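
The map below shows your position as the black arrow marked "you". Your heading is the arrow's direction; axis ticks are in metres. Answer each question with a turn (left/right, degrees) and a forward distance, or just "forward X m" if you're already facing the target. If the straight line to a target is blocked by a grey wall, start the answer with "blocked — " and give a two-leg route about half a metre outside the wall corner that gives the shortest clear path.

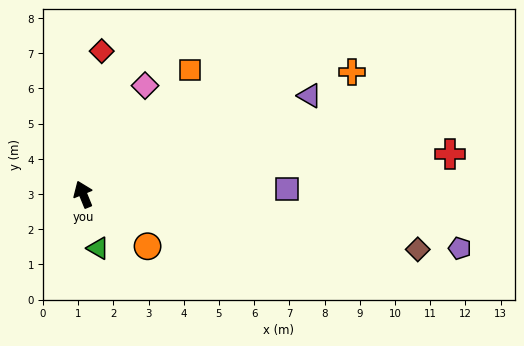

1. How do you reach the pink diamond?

turn right 52°, forward 3.6 m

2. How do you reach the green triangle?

turn left 173°, forward 1.6 m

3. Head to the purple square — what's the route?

turn right 111°, forward 5.8 m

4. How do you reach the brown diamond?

turn right 122°, forward 9.6 m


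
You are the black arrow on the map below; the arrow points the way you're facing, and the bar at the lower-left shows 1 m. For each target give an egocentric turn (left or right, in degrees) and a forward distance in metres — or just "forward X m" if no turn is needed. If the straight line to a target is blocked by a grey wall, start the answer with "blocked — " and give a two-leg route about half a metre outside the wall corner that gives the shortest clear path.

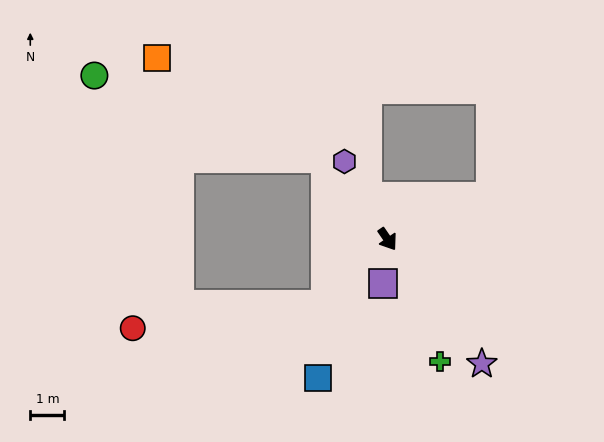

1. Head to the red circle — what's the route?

blocked — turn right 78°, forward 2.6 m, then turn right 39°, forward 5.7 m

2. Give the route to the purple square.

turn right 40°, forward 1.3 m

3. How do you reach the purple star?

turn left 3°, forward 4.6 m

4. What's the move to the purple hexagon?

turn left 175°, forward 2.6 m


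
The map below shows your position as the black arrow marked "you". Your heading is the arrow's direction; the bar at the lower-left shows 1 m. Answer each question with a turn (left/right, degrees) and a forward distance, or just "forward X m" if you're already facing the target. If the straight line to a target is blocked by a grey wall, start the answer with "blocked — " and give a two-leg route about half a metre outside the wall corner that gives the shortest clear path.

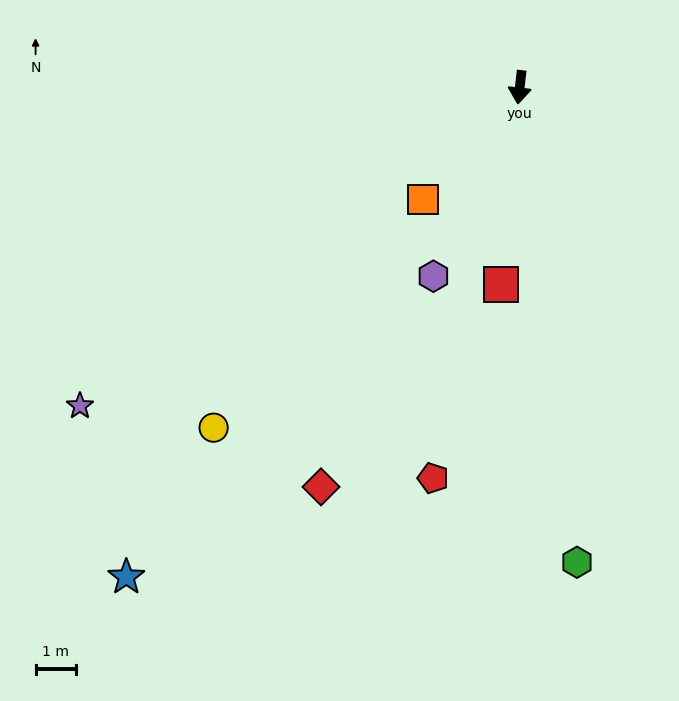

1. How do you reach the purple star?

turn right 48°, forward 13.4 m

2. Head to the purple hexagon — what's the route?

turn right 18°, forward 5.1 m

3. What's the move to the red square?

forward 4.9 m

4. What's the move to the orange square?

turn right 34°, forward 3.6 m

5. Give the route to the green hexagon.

turn left 13°, forward 11.8 m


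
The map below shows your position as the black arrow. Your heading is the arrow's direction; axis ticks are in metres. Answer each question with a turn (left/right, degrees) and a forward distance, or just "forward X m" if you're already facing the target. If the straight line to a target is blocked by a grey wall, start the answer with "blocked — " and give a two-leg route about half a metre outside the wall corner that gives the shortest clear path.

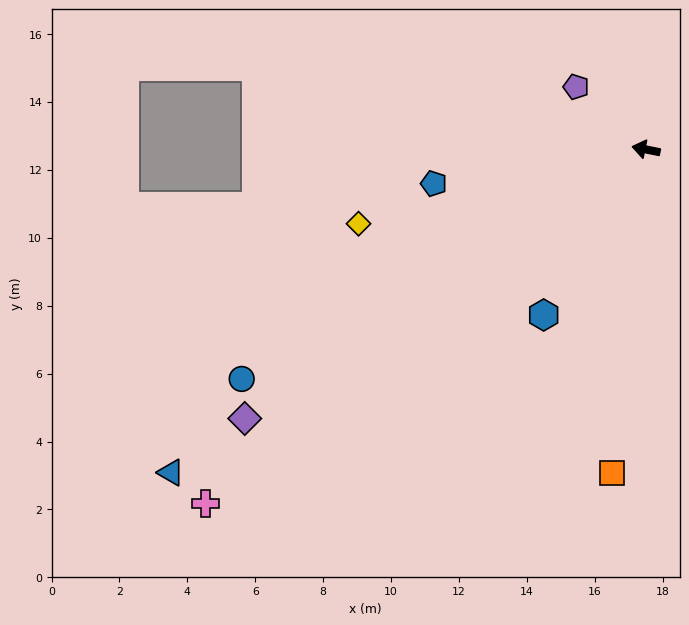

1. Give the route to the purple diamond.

turn left 45°, forward 14.2 m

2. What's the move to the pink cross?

turn left 50°, forward 16.6 m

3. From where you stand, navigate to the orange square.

turn left 95°, forward 9.6 m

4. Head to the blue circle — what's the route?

turn left 41°, forward 13.7 m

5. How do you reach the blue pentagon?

turn left 21°, forward 6.3 m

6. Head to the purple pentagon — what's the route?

turn right 30°, forward 2.8 m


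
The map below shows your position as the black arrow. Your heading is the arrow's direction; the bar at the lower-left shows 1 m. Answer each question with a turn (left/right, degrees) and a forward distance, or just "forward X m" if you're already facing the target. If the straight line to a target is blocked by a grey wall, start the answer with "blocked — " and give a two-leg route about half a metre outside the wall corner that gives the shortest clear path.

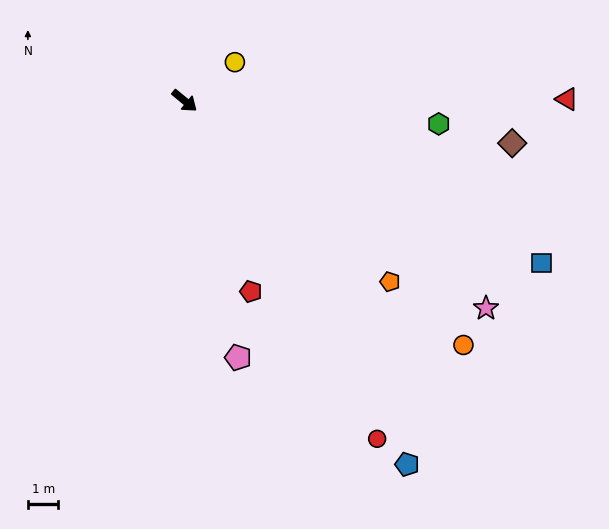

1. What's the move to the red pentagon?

turn right 31°, forward 6.6 m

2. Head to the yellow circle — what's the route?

turn left 77°, forward 2.1 m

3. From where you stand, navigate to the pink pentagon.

turn right 39°, forward 8.6 m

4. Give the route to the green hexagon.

turn left 34°, forward 8.4 m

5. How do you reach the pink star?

turn left 5°, forward 12.0 m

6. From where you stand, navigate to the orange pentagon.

forward 9.0 m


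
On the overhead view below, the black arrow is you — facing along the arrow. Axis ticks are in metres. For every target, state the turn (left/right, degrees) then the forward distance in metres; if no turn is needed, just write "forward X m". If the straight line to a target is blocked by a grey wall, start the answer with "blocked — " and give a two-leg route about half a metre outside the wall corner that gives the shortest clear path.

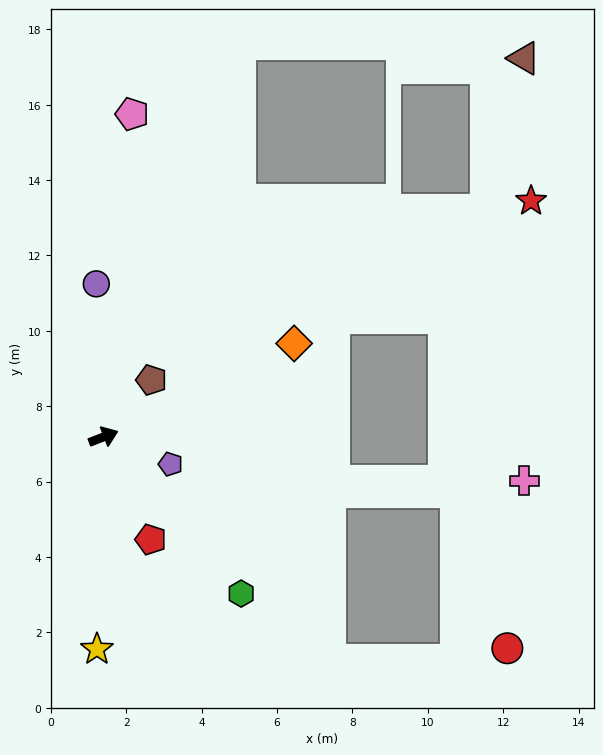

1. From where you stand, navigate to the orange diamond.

turn left 5°, forward 5.6 m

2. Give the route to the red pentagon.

turn right 87°, forward 3.0 m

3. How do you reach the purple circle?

turn left 71°, forward 4.1 m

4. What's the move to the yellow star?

turn right 113°, forward 5.6 m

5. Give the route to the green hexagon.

turn right 70°, forward 5.5 m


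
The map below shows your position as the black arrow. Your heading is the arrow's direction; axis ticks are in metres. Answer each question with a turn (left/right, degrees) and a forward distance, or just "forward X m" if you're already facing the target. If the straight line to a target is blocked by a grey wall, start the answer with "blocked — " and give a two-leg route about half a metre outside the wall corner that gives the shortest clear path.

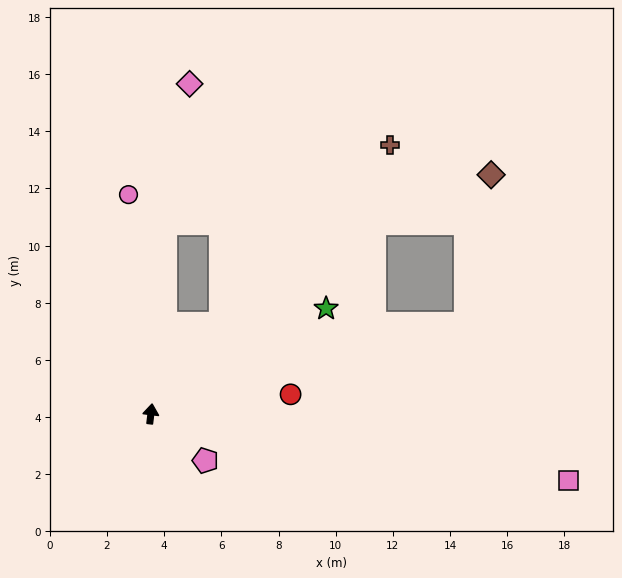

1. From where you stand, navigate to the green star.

turn right 52°, forward 7.1 m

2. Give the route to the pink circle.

turn left 13°, forward 7.7 m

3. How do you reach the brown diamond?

blocked — turn right 43°, forward 10.3 m, then turn right 18°, forward 4.4 m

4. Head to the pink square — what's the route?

turn right 92°, forward 14.8 m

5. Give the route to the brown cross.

turn right 35°, forward 12.6 m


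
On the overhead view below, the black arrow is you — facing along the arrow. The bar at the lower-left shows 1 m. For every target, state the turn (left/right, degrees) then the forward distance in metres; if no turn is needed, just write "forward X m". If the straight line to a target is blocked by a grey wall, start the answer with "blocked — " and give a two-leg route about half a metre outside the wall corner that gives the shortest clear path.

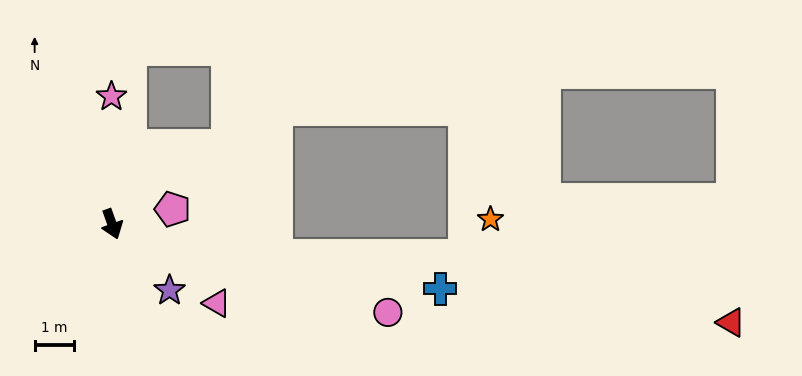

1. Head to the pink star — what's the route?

turn left 161°, forward 3.2 m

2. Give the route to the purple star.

turn left 21°, forward 2.2 m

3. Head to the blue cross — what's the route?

turn left 59°, forward 8.4 m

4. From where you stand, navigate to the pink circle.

turn left 53°, forward 7.3 m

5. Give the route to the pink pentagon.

turn left 84°, forward 1.6 m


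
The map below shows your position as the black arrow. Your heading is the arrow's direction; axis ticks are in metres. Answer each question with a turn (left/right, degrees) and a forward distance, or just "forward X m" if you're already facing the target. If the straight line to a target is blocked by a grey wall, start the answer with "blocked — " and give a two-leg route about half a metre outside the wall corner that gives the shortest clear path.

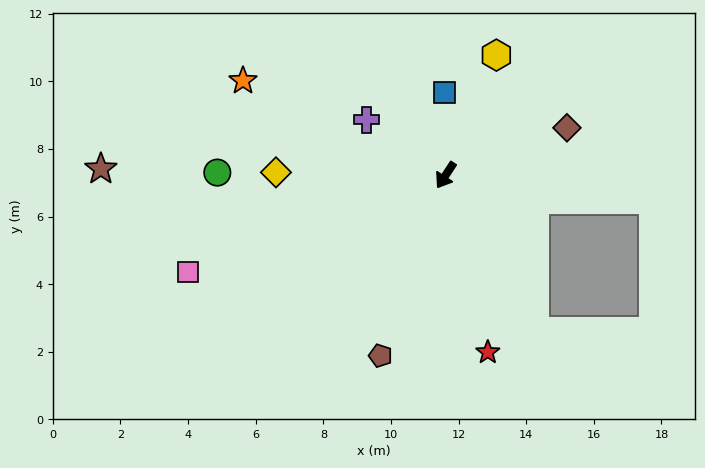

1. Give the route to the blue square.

turn right 146°, forward 2.5 m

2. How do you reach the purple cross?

turn right 92°, forward 2.9 m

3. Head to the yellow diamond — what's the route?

turn right 58°, forward 5.0 m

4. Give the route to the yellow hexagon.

turn right 170°, forward 3.9 m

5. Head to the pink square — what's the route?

turn right 36°, forward 8.1 m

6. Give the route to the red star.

turn left 46°, forward 5.4 m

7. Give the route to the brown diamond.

turn left 144°, forward 3.9 m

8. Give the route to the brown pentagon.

turn left 13°, forward 5.7 m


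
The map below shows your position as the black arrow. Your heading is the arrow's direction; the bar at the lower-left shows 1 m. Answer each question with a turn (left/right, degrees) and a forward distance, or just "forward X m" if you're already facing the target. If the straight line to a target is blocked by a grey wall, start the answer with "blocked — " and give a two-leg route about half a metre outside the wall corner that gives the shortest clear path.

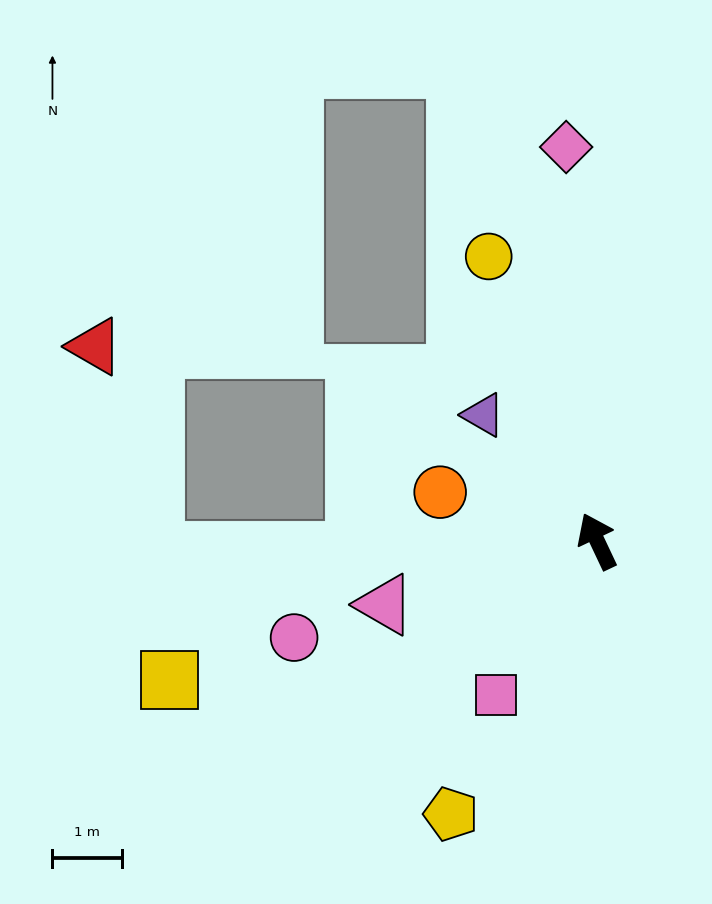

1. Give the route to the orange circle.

turn left 47°, forward 2.4 m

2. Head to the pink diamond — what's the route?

turn right 21°, forward 5.7 m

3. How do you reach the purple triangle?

turn left 17°, forward 2.4 m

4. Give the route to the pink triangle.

turn left 81°, forward 3.2 m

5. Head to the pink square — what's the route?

turn left 121°, forward 2.7 m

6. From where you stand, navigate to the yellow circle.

turn right 4°, forward 4.4 m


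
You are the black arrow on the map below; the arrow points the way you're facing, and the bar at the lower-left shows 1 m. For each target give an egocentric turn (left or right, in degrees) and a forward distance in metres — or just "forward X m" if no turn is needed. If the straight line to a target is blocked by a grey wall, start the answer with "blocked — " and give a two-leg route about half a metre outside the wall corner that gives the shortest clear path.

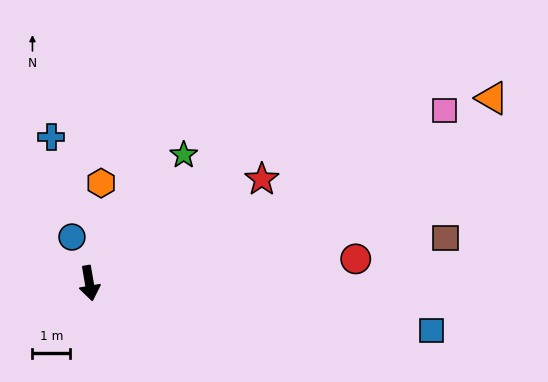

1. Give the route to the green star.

turn left 134°, forward 4.2 m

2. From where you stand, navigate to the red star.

turn left 111°, forward 5.3 m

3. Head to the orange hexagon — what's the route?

turn left 164°, forward 2.7 m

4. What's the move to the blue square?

turn left 72°, forward 9.1 m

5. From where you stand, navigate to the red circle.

turn left 86°, forward 7.0 m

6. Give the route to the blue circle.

turn right 169°, forward 1.3 m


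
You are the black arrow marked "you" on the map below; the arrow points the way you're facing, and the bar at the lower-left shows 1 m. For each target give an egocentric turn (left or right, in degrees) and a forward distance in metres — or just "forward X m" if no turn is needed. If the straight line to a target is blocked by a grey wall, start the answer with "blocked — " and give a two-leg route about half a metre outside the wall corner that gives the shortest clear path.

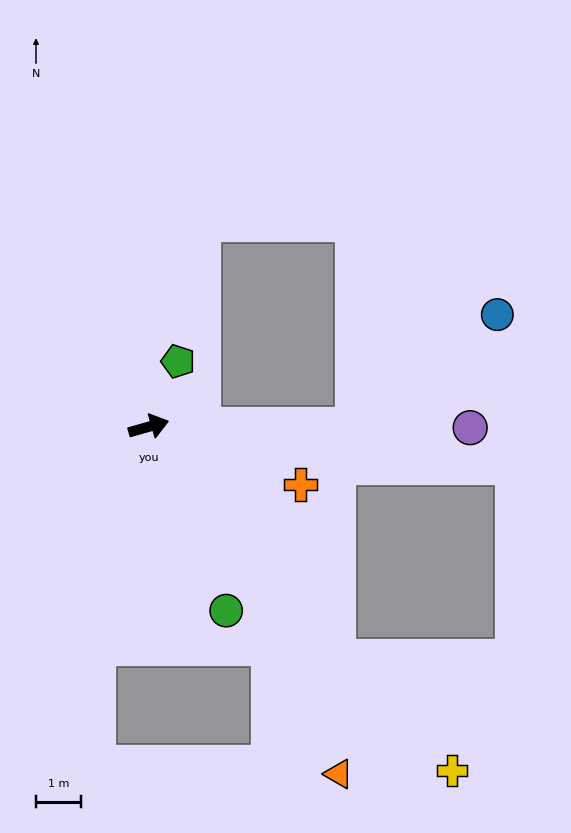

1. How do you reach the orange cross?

turn right 37°, forward 3.6 m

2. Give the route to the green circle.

turn right 83°, forward 4.4 m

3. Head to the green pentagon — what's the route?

turn left 50°, forward 1.6 m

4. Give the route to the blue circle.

blocked — turn right 16°, forward 4.6 m, then turn left 38°, forward 4.0 m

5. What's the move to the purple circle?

turn right 16°, forward 7.1 m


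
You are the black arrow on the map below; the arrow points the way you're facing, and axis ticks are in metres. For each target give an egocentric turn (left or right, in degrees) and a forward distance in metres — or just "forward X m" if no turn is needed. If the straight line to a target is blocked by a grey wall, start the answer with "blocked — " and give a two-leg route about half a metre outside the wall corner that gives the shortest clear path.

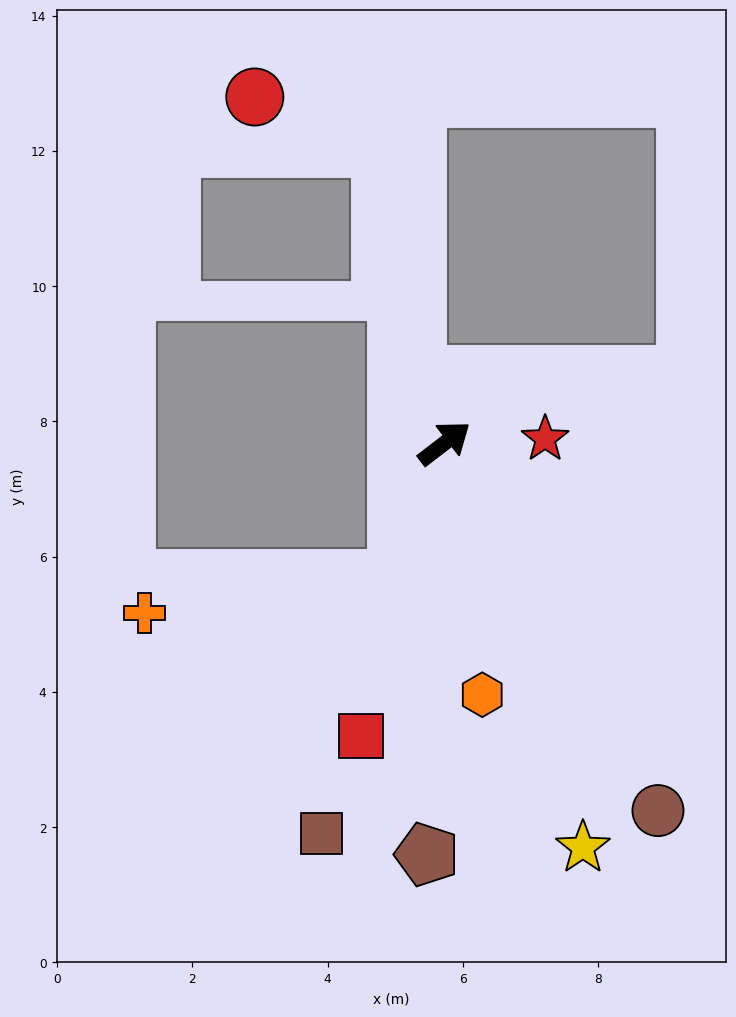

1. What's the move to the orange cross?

blocked — turn right 147°, forward 2.1 m, then turn right 63°, forward 3.8 m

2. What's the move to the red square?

turn right 144°, forward 4.5 m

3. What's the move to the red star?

turn right 35°, forward 1.5 m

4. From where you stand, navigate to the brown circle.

turn right 97°, forward 6.3 m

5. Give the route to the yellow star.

turn right 109°, forward 6.3 m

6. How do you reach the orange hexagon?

turn right 119°, forward 3.8 m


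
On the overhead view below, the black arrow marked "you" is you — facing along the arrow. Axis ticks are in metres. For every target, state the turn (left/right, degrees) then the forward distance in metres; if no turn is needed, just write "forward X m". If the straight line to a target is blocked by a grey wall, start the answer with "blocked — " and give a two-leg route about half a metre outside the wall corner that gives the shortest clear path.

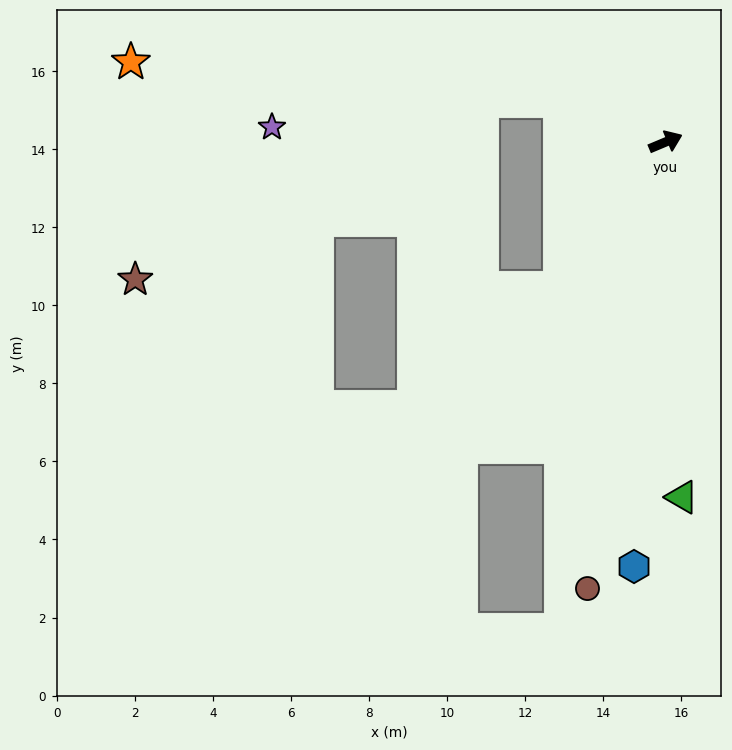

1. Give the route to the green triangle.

turn right 110°, forward 9.1 m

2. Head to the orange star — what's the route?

blocked — turn left 136°, forward 2.9 m, then turn left 16°, forward 11.0 m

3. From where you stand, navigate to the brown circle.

turn right 123°, forward 11.6 m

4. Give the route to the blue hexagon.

turn right 117°, forward 10.9 m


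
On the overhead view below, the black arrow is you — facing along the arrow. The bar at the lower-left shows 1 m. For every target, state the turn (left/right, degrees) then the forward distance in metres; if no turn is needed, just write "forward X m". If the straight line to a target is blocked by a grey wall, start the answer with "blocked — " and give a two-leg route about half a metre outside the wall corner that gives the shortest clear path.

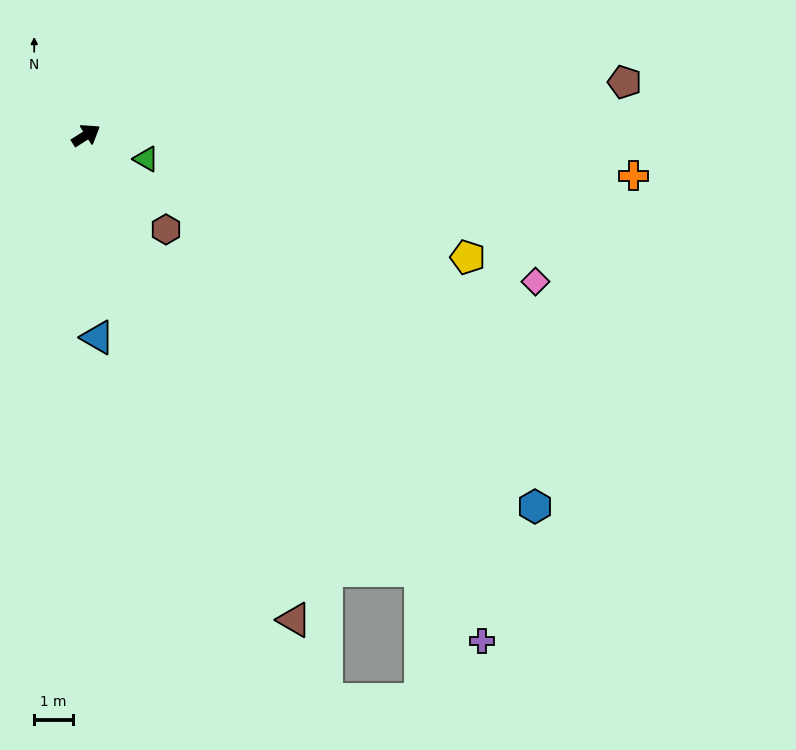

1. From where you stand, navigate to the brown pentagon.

turn right 27°, forward 13.9 m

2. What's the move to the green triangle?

turn right 54°, forward 1.7 m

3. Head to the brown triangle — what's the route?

turn right 99°, forward 13.6 m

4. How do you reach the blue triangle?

turn right 119°, forward 5.2 m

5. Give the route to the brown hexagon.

turn right 82°, forward 3.2 m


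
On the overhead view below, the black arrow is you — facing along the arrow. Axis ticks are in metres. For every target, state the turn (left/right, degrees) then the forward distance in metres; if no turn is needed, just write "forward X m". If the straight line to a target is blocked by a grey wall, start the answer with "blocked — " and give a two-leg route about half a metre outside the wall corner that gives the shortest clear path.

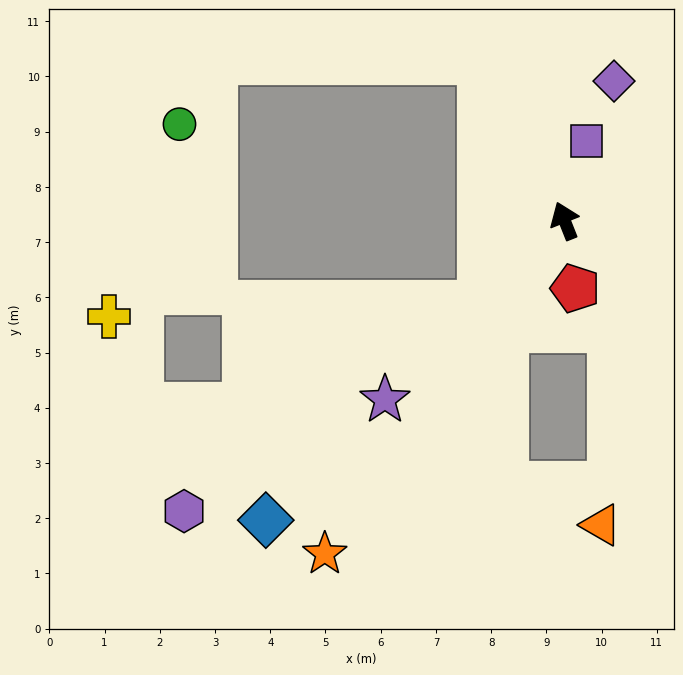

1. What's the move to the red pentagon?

turn left 167°, forward 1.2 m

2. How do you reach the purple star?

turn left 113°, forward 4.6 m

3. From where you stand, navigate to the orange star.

turn left 123°, forward 7.4 m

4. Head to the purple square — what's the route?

turn right 37°, forward 1.5 m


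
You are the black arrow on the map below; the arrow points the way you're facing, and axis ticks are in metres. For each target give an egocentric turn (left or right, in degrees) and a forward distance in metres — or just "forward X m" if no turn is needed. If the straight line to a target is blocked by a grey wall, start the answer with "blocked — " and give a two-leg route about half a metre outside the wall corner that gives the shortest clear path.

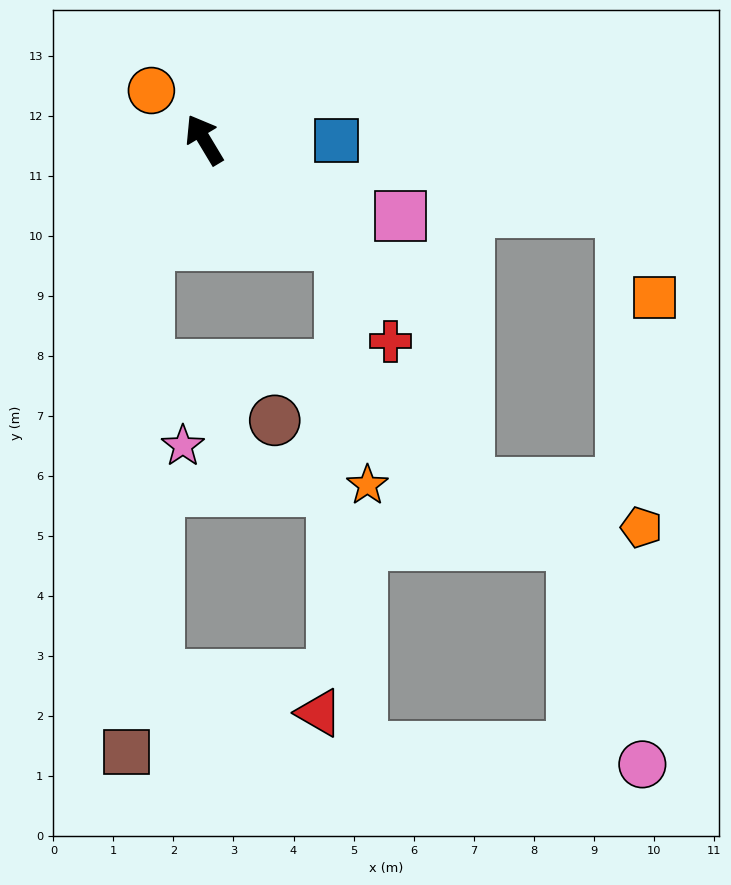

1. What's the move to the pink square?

turn right 142°, forward 3.5 m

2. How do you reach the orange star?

blocked — turn right 159°, forward 2.9 m, then turn right 45°, forward 4.0 m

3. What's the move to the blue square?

turn right 121°, forward 2.2 m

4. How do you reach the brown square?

blocked — turn left 121°, forward 2.0 m, then turn left 26°, forward 8.5 m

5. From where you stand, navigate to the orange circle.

turn left 16°, forward 1.2 m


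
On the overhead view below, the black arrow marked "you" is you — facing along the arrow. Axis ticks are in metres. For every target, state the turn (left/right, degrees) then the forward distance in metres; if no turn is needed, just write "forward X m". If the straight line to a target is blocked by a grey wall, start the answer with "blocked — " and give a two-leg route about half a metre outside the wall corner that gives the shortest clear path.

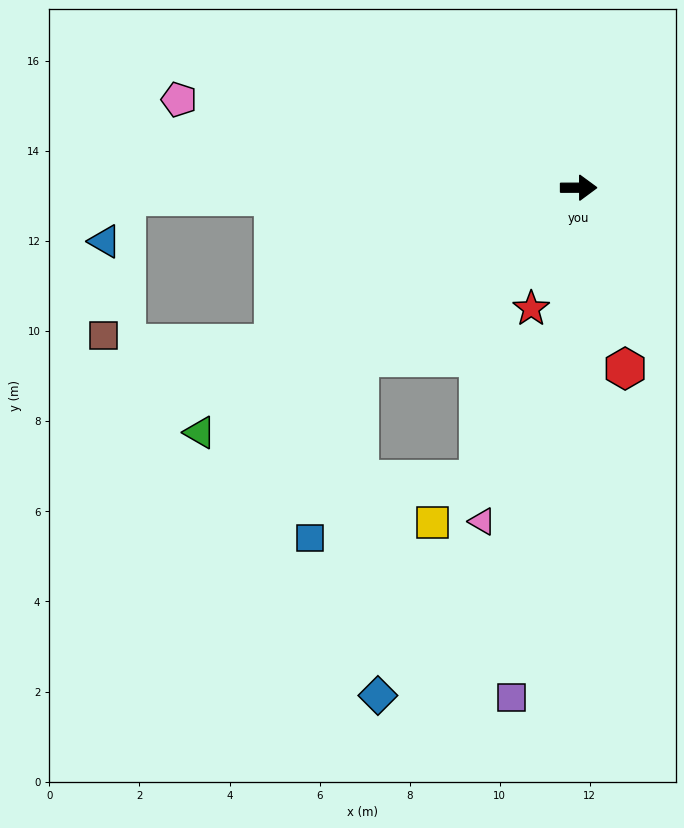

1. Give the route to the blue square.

blocked — turn right 142°, forward 6.2 m, then turn left 36°, forward 4.1 m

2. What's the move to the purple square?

turn right 98°, forward 11.4 m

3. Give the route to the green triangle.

turn right 147°, forward 10.0 m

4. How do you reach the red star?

turn right 112°, forward 2.9 m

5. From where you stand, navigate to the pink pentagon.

turn left 167°, forward 9.1 m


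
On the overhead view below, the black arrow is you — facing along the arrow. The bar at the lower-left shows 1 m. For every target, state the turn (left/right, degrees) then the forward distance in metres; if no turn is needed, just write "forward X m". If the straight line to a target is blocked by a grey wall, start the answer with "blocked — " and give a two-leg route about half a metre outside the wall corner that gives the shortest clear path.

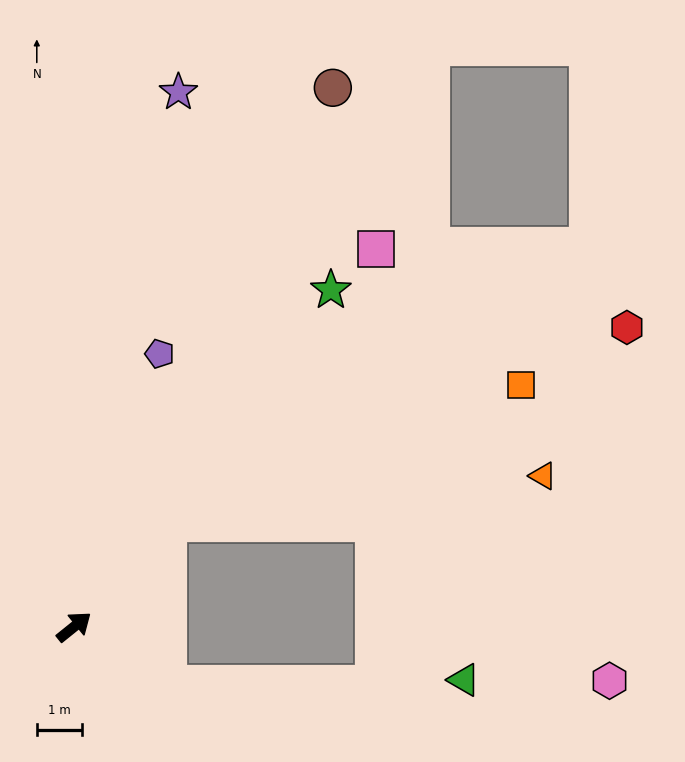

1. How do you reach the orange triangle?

blocked — turn left 9°, forward 3.1 m, then turn right 41°, forward 8.3 m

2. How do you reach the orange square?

blocked — turn left 9°, forward 3.1 m, then turn right 27°, forward 8.3 m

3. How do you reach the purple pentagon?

turn left 34°, forward 6.3 m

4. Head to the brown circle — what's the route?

turn left 26°, forward 13.1 m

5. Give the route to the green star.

turn left 14°, forward 9.3 m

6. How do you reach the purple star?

turn left 40°, forward 11.9 m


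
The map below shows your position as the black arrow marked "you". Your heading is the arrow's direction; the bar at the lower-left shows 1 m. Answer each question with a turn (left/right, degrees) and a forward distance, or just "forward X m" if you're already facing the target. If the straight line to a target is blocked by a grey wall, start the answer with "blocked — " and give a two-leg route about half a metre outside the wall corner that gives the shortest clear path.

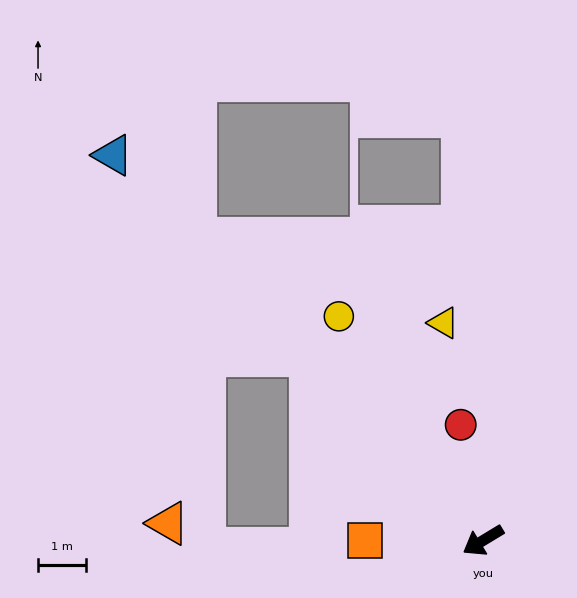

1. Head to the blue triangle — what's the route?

turn right 77°, forward 11.1 m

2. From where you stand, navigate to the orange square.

turn right 31°, forward 2.4 m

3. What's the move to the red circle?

turn right 110°, forward 2.4 m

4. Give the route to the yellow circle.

turn right 88°, forward 5.5 m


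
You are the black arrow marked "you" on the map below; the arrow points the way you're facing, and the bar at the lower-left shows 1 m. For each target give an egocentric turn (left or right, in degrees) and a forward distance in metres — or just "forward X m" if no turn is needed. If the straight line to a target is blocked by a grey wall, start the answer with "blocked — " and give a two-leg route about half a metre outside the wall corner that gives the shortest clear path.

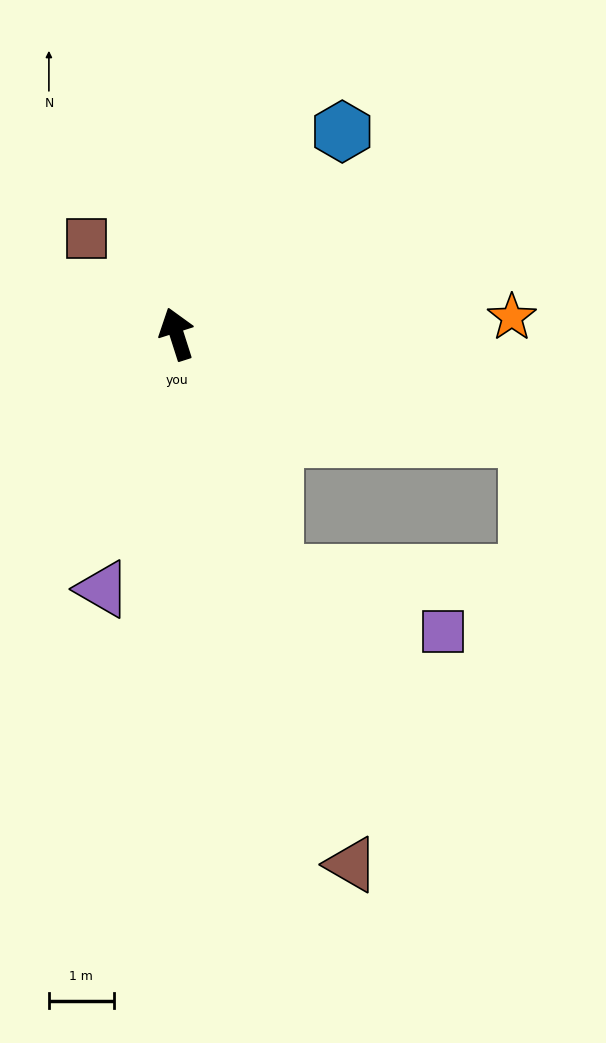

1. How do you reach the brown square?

turn left 26°, forward 2.0 m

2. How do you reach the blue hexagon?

turn right 57°, forward 4.0 m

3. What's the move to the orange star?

turn right 105°, forward 5.2 m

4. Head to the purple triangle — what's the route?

turn left 146°, forward 4.1 m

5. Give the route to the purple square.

blocked — turn right 175°, forward 4.0 m, then turn left 48°, forward 2.7 m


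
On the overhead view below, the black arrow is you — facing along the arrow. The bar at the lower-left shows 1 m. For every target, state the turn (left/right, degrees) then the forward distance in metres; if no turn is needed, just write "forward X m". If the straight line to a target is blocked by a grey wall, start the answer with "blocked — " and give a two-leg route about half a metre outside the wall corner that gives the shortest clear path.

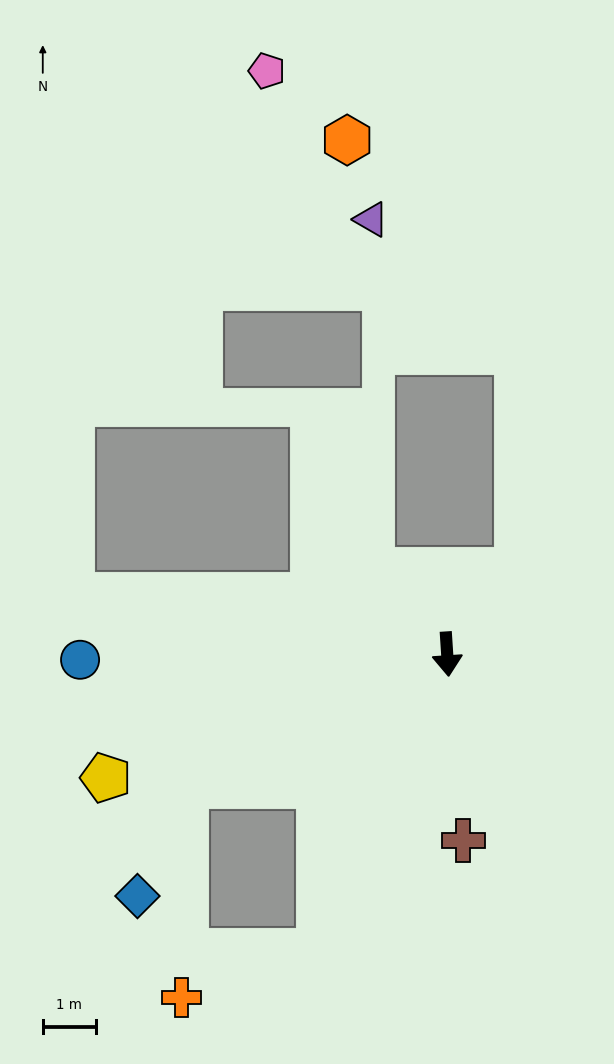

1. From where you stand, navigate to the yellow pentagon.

turn right 74°, forward 6.8 m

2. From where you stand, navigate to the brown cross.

forward 3.5 m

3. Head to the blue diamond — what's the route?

blocked — turn right 67°, forward 5.5 m, then turn left 39°, forward 2.3 m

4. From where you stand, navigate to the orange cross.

blocked — turn right 27°, forward 6.1 m, then turn right 48°, forward 2.7 m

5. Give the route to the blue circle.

turn right 93°, forward 6.9 m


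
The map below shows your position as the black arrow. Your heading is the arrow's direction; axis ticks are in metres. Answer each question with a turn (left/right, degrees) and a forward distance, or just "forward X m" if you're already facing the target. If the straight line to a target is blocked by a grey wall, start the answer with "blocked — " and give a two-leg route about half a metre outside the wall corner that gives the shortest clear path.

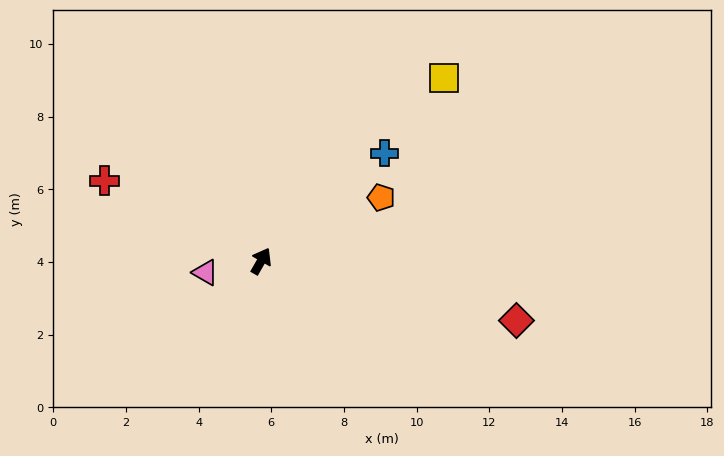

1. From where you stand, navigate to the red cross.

turn left 93°, forward 4.8 m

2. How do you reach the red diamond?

turn right 73°, forward 7.2 m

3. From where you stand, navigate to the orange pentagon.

turn right 32°, forward 3.7 m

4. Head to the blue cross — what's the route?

turn right 19°, forward 4.5 m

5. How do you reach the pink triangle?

turn left 131°, forward 1.6 m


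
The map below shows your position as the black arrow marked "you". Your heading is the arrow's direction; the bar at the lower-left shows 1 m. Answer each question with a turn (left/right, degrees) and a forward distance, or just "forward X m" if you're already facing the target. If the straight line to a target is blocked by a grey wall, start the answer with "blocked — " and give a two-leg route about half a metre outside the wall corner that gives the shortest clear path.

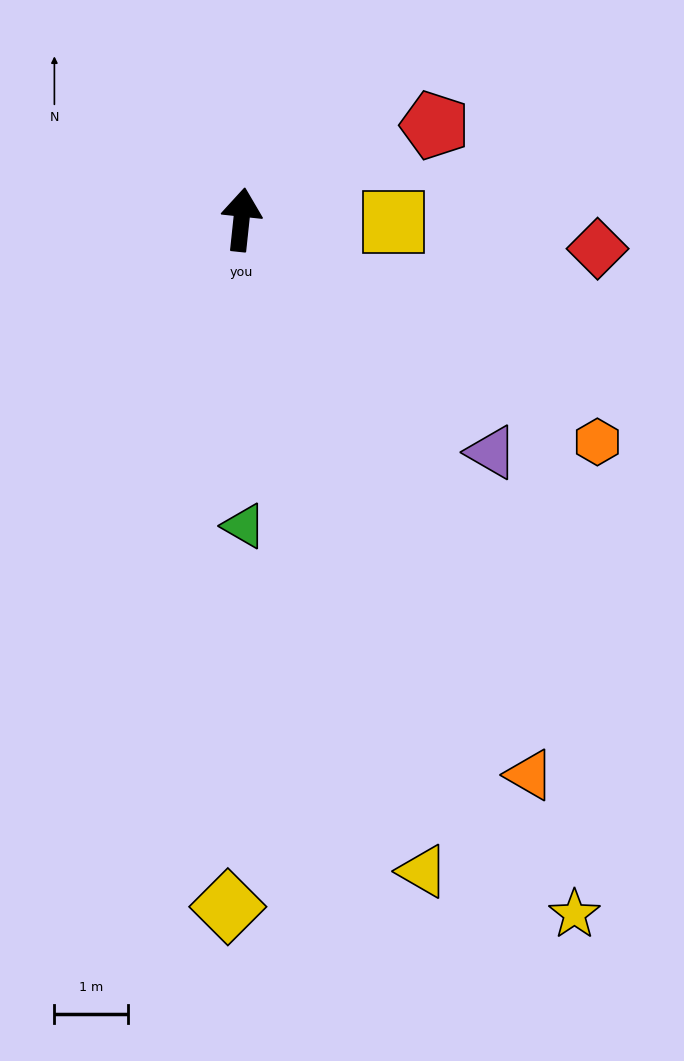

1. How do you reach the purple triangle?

turn right 127°, forward 4.6 m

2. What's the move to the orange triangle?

turn right 147°, forward 8.5 m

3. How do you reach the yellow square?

turn right 85°, forward 2.1 m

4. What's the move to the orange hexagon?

turn right 116°, forward 5.7 m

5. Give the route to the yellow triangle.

turn right 158°, forward 9.2 m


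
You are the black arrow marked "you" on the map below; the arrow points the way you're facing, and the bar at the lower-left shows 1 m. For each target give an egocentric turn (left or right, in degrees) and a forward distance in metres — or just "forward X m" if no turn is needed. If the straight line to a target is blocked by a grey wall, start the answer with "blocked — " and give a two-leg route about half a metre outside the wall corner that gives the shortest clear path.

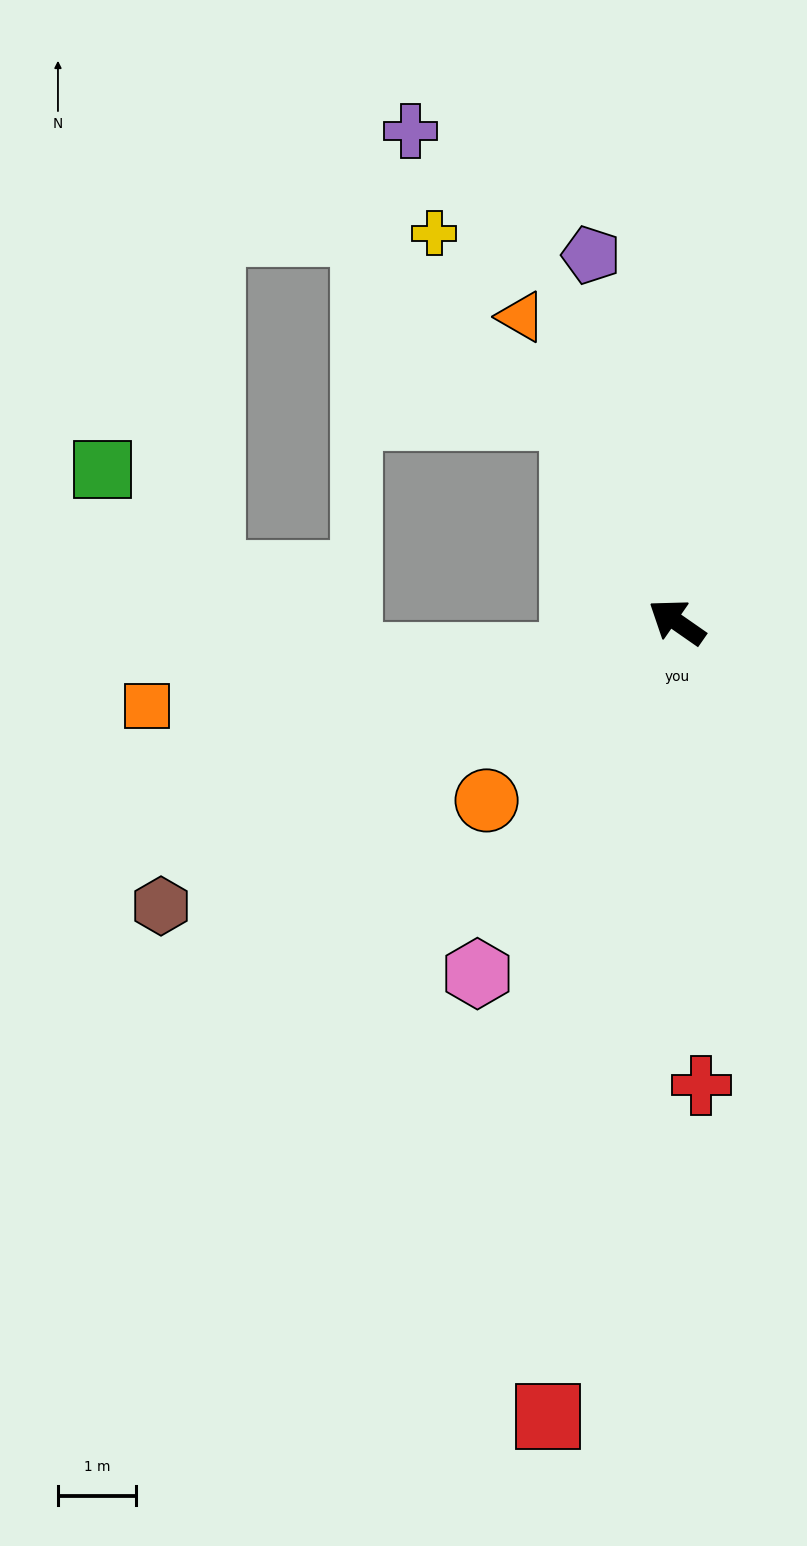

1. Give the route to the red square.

turn left 116°, forward 10.3 m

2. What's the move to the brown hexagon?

turn left 64°, forward 7.5 m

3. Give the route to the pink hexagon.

turn left 95°, forward 5.2 m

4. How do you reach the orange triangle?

turn right 28°, forward 4.4 m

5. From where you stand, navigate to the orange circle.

turn left 78°, forward 3.3 m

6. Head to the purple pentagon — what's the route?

turn right 42°, forward 4.8 m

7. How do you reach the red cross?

turn left 128°, forward 5.9 m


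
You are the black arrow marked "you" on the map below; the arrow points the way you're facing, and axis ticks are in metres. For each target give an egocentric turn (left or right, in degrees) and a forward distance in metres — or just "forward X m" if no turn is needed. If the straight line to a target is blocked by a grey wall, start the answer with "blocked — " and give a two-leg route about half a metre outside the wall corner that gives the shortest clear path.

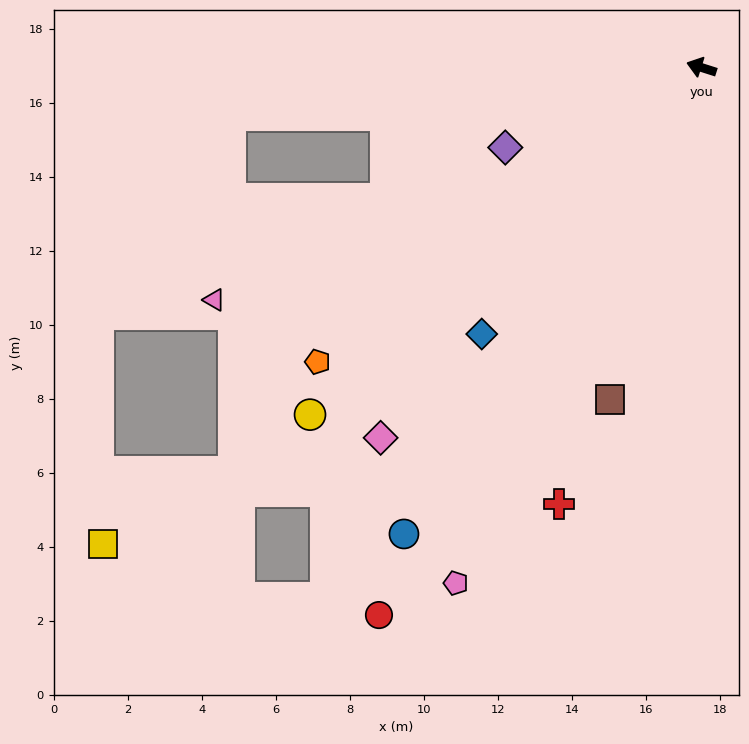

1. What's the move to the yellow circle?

turn left 59°, forward 14.1 m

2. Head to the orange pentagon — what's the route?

turn left 55°, forward 13.1 m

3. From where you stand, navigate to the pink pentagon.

turn left 82°, forward 15.4 m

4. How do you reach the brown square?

turn left 92°, forward 9.3 m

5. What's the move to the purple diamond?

turn left 40°, forward 5.7 m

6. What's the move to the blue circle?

turn left 75°, forward 14.9 m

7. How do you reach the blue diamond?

turn left 68°, forward 9.3 m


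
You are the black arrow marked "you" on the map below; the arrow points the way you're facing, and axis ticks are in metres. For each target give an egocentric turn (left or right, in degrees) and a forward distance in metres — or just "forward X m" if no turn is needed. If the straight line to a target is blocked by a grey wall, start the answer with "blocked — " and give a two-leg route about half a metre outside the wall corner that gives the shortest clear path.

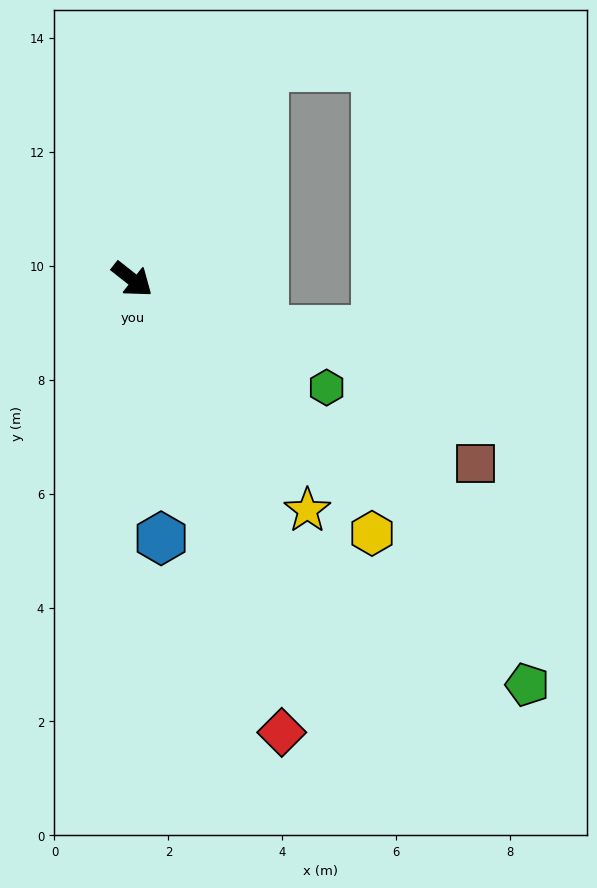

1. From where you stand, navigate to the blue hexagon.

turn right 45°, forward 4.6 m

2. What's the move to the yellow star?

turn right 15°, forward 5.1 m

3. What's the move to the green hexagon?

turn left 9°, forward 3.9 m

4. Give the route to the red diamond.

turn right 34°, forward 8.4 m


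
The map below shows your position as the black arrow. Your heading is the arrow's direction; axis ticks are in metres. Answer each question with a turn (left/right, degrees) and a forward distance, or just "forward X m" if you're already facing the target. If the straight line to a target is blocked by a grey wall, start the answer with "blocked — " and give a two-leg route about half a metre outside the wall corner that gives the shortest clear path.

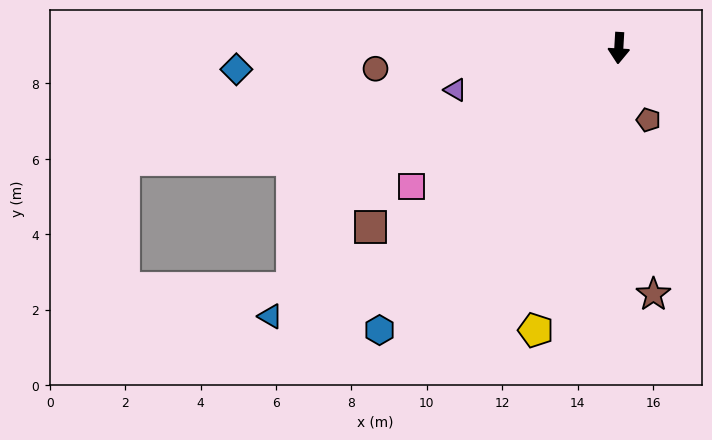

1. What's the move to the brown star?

turn left 11°, forward 6.6 m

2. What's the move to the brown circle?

turn right 82°, forward 6.5 m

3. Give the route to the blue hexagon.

turn right 37°, forward 9.8 m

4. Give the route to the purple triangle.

turn right 72°, forward 4.5 m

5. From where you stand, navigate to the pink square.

turn right 53°, forward 6.6 m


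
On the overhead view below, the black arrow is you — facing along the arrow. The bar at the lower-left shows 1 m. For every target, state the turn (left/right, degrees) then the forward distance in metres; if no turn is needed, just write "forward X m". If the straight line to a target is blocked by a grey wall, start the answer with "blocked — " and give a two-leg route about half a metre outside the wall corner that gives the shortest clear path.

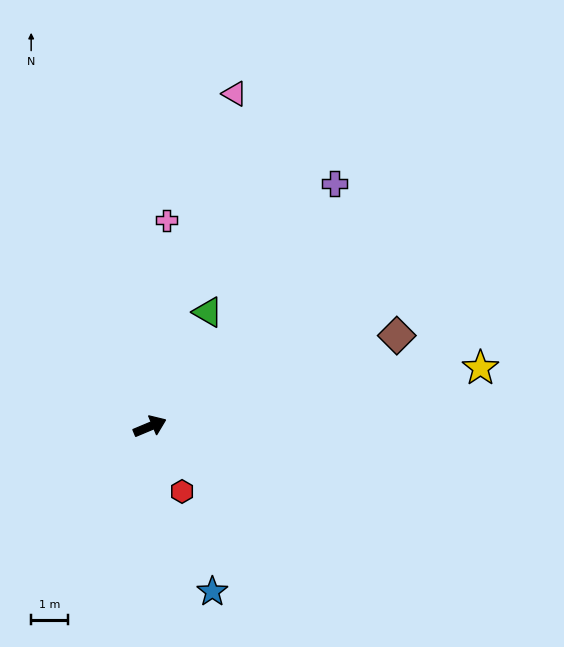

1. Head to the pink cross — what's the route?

turn left 63°, forward 5.6 m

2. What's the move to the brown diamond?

turn right 3°, forward 7.1 m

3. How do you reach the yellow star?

turn right 13°, forward 9.1 m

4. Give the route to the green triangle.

turn left 40°, forward 3.5 m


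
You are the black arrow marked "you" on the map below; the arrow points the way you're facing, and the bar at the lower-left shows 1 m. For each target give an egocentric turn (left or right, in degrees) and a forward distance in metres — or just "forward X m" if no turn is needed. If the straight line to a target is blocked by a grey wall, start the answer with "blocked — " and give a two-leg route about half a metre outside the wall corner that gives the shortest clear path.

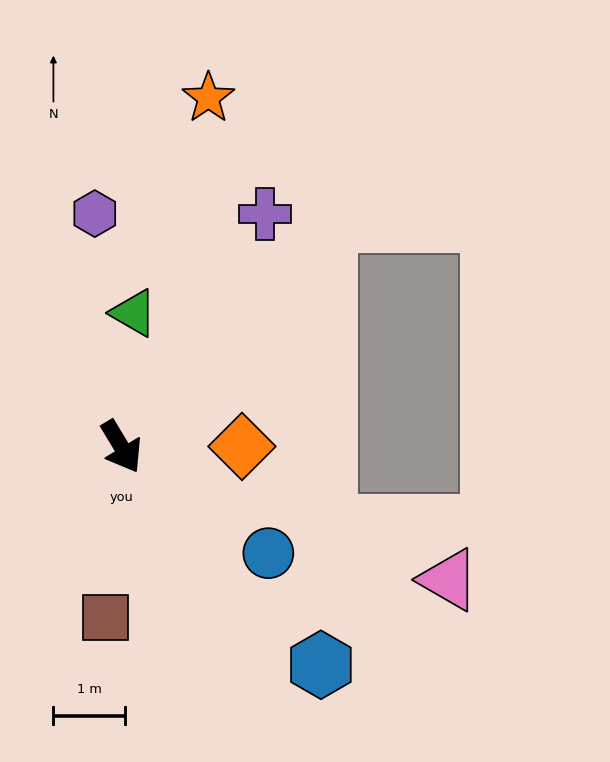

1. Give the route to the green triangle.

turn left 144°, forward 1.9 m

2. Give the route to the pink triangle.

turn left 37°, forward 4.9 m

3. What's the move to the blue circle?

turn left 23°, forward 2.5 m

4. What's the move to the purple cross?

turn left 117°, forward 3.8 m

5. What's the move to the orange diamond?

turn left 59°, forward 1.7 m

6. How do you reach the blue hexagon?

turn left 11°, forward 4.1 m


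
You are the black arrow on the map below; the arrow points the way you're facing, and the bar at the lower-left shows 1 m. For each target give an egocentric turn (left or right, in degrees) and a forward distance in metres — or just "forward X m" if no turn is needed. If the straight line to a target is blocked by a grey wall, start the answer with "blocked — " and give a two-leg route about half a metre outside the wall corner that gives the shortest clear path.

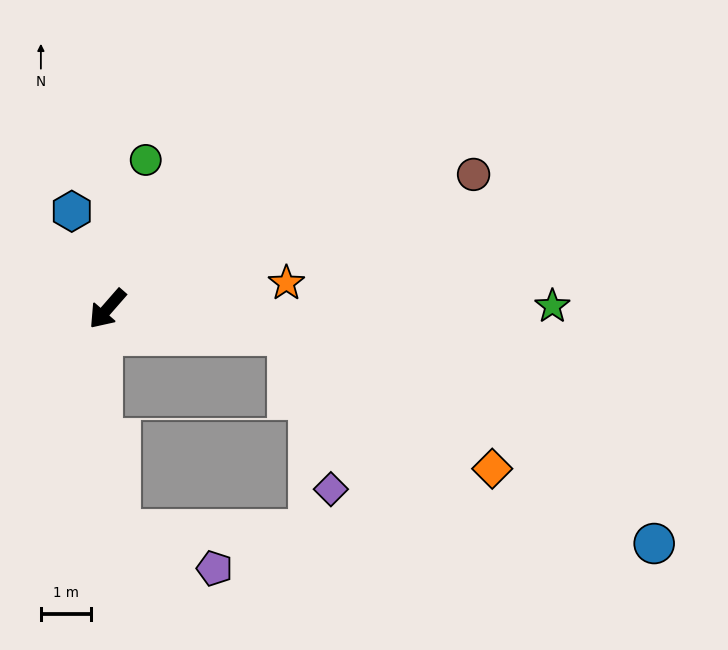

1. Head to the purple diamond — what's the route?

blocked — turn left 123°, forward 3.7 m, then turn right 67°, forward 3.2 m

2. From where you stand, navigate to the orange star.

turn left 139°, forward 3.6 m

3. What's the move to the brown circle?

turn left 151°, forward 7.8 m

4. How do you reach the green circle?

turn right 153°, forward 3.1 m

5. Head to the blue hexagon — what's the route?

turn right 119°, forward 2.1 m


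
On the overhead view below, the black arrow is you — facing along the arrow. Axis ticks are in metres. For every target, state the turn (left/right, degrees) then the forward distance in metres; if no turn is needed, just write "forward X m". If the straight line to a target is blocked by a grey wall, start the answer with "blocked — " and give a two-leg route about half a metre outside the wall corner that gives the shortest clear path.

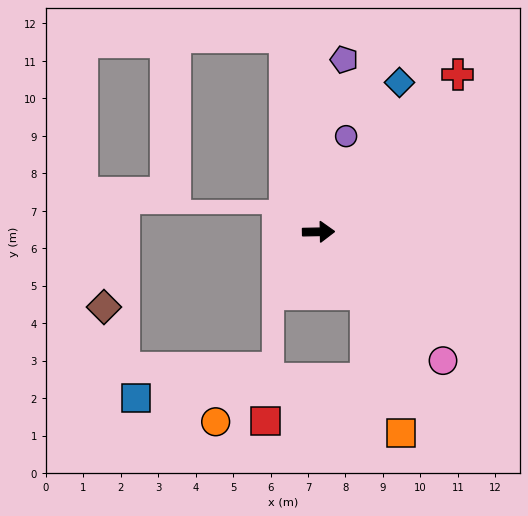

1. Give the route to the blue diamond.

turn left 60°, forward 4.5 m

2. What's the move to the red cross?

turn left 47°, forward 5.6 m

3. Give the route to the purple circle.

turn left 73°, forward 2.7 m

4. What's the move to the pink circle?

turn right 47°, forward 4.8 m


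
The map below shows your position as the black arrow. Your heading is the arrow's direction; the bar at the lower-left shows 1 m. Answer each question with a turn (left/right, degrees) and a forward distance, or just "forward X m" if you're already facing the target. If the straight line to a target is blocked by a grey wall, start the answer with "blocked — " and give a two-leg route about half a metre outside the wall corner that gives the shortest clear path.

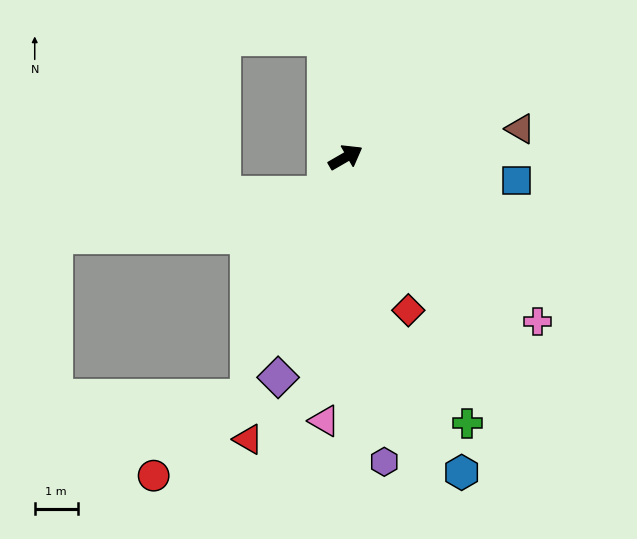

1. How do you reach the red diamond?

turn right 98°, forward 3.9 m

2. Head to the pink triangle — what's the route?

turn right 125°, forward 6.2 m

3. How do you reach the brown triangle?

turn right 21°, forward 4.1 m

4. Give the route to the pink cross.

turn right 71°, forward 5.9 m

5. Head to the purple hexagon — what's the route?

turn right 113°, forward 7.2 m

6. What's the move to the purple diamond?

turn right 137°, forward 5.4 m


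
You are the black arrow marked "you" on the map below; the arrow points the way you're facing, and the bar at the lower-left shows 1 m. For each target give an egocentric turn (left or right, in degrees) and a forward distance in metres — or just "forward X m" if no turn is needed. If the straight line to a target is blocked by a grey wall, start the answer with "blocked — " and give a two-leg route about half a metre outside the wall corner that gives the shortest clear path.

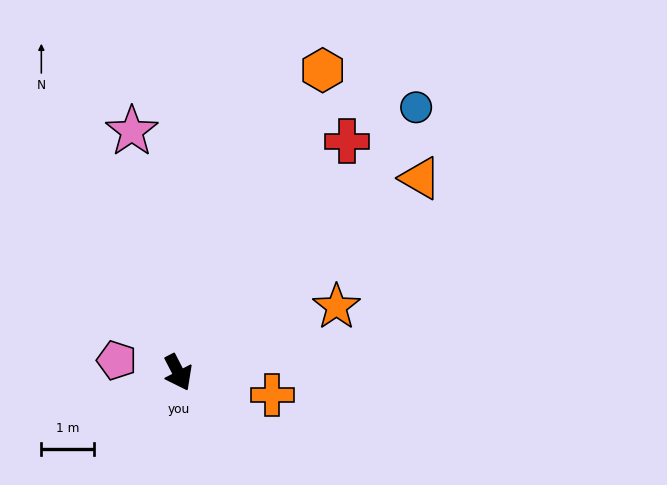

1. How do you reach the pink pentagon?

turn right 128°, forward 1.2 m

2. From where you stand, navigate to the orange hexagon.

turn left 127°, forward 6.3 m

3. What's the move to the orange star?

turn left 85°, forward 3.2 m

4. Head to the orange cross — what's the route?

turn left 49°, forward 1.8 m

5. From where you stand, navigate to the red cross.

turn left 117°, forward 5.4 m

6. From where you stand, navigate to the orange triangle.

turn left 102°, forward 5.9 m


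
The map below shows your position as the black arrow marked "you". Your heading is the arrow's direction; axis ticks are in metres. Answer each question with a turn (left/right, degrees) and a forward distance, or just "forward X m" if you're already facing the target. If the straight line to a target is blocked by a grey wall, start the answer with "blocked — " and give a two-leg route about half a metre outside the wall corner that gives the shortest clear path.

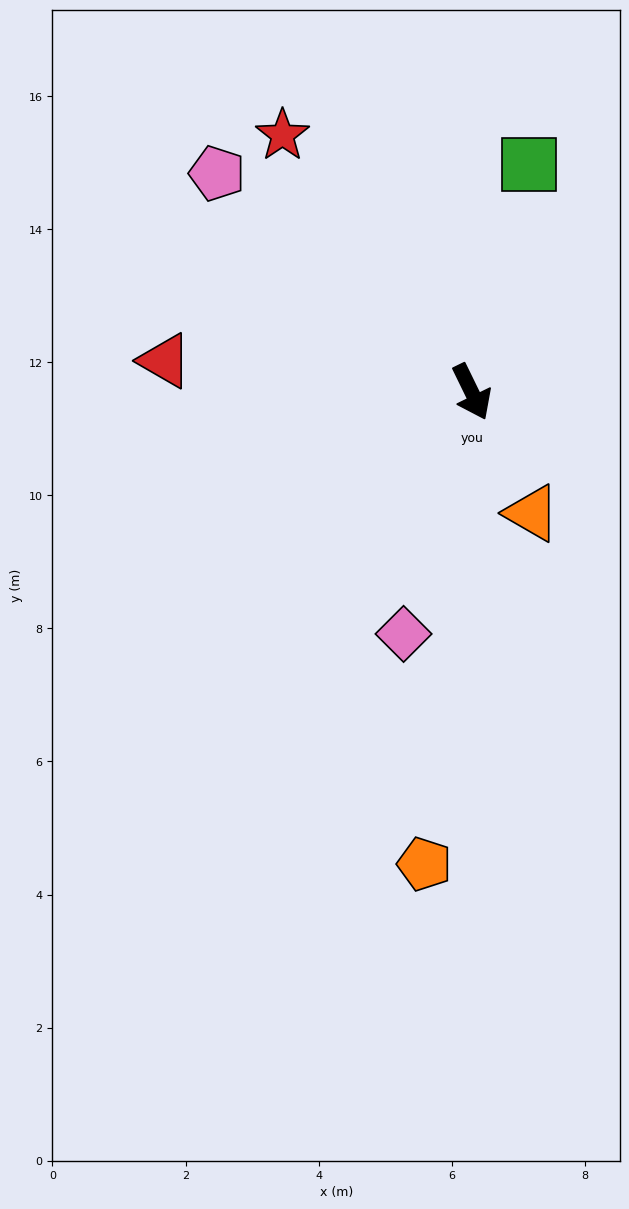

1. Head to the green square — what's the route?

turn left 140°, forward 3.5 m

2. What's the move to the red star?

turn right 170°, forward 4.8 m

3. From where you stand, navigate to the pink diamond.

turn right 42°, forward 3.8 m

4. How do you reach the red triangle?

turn right 122°, forward 4.6 m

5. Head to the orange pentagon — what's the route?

turn right 32°, forward 7.1 m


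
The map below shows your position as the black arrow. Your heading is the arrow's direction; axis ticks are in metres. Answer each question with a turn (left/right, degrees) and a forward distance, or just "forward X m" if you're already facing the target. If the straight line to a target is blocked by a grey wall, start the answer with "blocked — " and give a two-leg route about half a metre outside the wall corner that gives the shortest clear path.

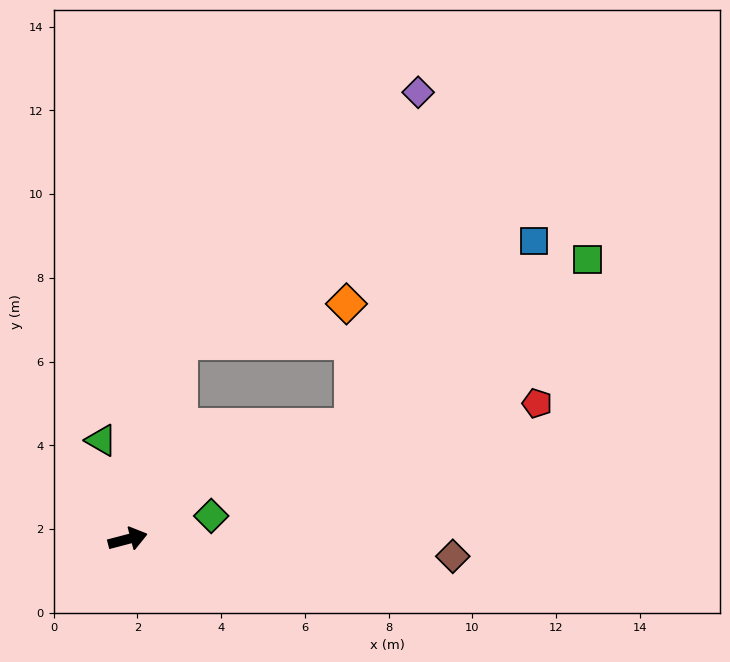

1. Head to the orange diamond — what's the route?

blocked — turn left 60°, forward 4.9 m, then turn right 62°, forward 4.1 m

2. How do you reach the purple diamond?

blocked — turn left 60°, forward 4.9 m, then turn right 28°, forward 8.2 m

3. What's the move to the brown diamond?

turn right 18°, forward 7.8 m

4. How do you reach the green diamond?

forward 2.1 m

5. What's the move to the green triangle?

turn left 90°, forward 2.4 m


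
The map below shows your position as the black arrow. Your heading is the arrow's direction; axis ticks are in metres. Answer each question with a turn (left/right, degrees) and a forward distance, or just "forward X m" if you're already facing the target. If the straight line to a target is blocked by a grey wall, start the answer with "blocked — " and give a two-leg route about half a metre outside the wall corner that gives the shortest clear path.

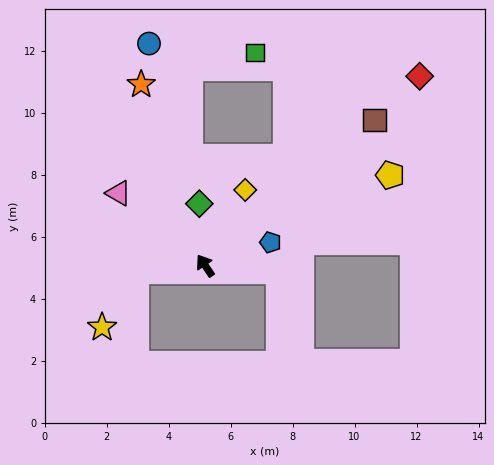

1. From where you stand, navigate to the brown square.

turn right 83°, forward 7.2 m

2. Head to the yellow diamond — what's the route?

turn right 62°, forward 2.8 m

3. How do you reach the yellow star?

blocked — turn left 60°, forward 2.2 m, then turn left 55°, forward 2.1 m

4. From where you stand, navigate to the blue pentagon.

turn right 104°, forward 2.2 m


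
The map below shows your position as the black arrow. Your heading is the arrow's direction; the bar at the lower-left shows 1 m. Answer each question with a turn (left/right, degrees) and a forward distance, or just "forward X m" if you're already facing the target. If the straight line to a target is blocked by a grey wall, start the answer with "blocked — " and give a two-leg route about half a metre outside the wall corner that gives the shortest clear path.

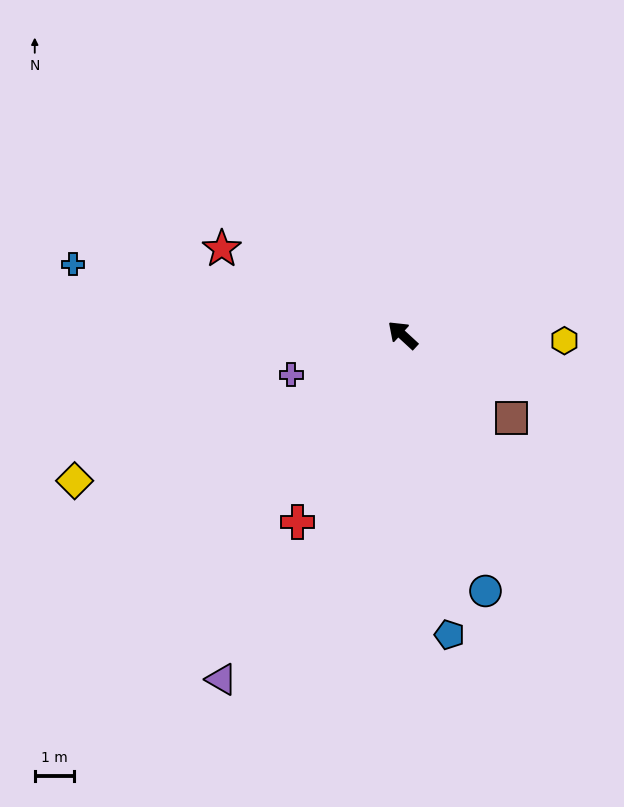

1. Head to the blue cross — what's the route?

turn left 31°, forward 8.5 m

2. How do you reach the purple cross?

turn left 62°, forward 3.0 m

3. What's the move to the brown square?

turn right 175°, forward 3.5 m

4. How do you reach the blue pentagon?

turn left 142°, forward 7.7 m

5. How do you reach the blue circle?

turn left 151°, forward 6.8 m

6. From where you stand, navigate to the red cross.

turn left 103°, forward 5.4 m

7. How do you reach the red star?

turn left 17°, forward 5.1 m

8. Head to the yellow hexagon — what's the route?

turn right 139°, forward 4.1 m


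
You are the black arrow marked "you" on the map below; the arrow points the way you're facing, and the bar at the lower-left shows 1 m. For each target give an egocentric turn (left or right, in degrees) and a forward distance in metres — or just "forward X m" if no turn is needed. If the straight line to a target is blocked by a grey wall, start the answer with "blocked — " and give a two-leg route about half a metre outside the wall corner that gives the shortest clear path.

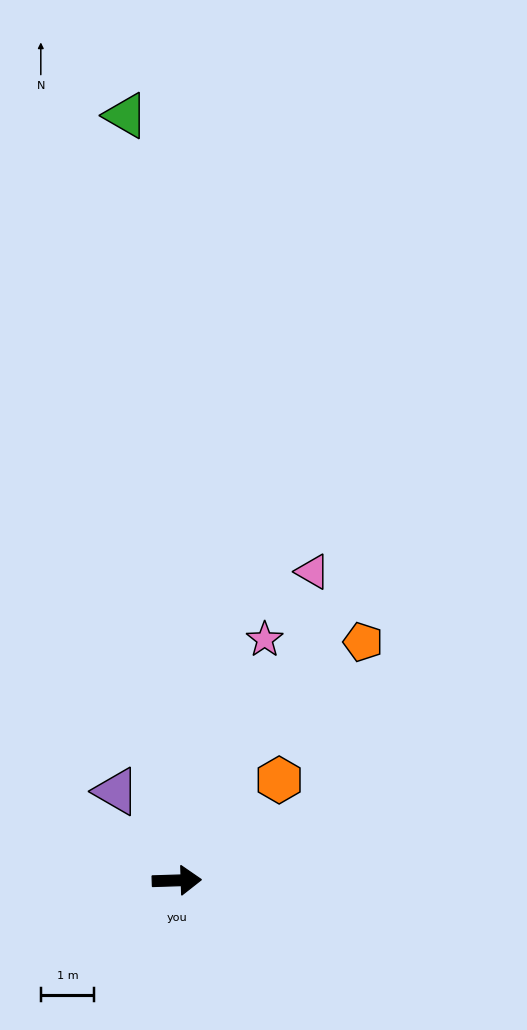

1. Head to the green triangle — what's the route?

turn left 92°, forward 14.4 m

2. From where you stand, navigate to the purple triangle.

turn left 122°, forward 2.0 m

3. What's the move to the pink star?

turn left 68°, forward 4.8 m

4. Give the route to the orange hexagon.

turn left 43°, forward 2.7 m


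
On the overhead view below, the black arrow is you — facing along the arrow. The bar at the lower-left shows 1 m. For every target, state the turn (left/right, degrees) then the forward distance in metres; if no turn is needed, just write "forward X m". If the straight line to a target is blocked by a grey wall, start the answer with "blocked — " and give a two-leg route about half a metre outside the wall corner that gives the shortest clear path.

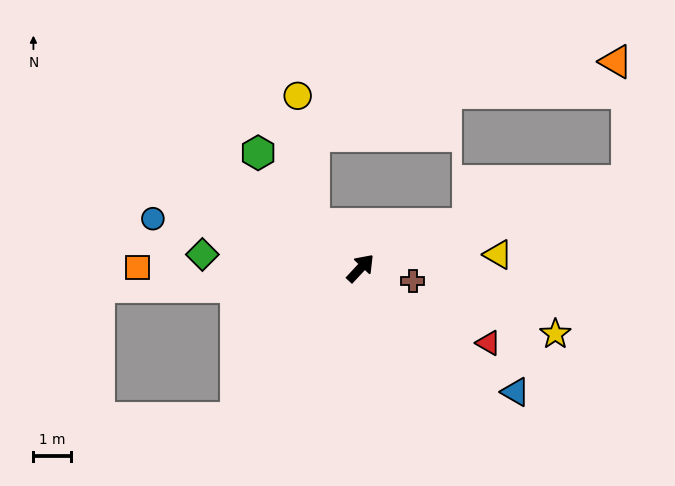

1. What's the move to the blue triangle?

turn right 86°, forward 5.3 m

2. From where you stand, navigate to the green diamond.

turn left 128°, forward 4.2 m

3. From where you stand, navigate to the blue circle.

turn left 120°, forward 5.7 m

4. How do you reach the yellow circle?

blocked — turn left 90°, forward 1.7 m, then turn right 40°, forward 3.4 m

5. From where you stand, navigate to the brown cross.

turn right 61°, forward 1.4 m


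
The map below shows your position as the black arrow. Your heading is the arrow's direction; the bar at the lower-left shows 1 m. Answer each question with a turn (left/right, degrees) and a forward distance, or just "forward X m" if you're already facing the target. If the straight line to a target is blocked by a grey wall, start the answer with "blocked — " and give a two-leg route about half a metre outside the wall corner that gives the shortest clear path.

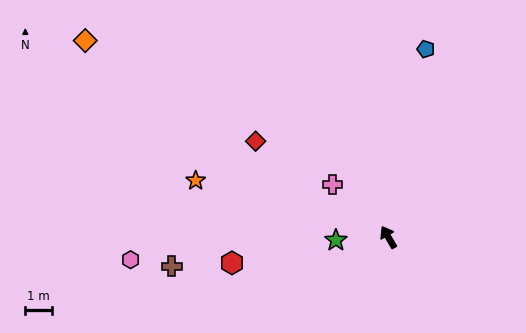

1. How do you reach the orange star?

turn left 43°, forward 7.6 m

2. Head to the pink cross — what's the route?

turn left 16°, forward 2.9 m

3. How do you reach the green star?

turn left 63°, forward 2.0 m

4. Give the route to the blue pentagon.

turn right 42°, forward 7.2 m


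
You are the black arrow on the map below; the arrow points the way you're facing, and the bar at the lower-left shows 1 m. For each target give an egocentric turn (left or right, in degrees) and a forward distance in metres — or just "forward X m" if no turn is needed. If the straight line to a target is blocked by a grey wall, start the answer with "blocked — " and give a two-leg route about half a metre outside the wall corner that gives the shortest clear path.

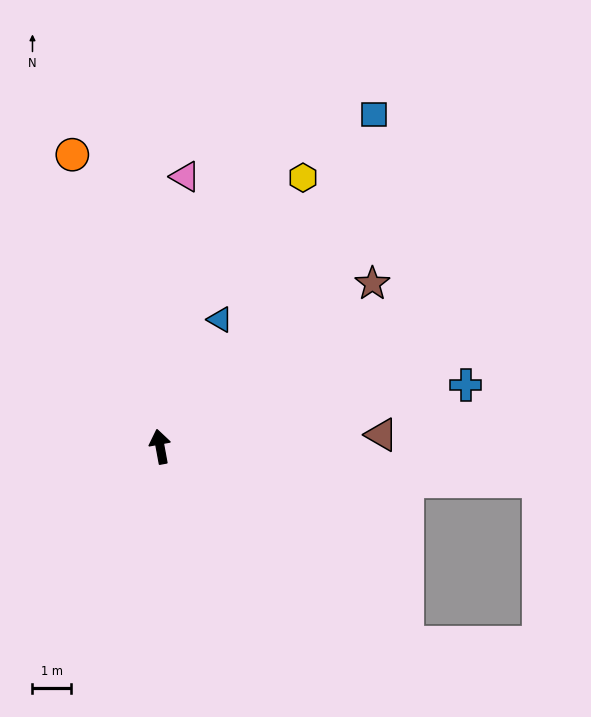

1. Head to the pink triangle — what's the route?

turn right 16°, forward 7.0 m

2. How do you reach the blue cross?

turn right 89°, forward 8.0 m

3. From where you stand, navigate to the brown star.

turn right 63°, forward 6.9 m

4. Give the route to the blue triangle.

turn right 36°, forward 3.6 m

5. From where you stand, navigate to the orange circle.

turn left 6°, forward 7.9 m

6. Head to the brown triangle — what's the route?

turn right 97°, forward 5.7 m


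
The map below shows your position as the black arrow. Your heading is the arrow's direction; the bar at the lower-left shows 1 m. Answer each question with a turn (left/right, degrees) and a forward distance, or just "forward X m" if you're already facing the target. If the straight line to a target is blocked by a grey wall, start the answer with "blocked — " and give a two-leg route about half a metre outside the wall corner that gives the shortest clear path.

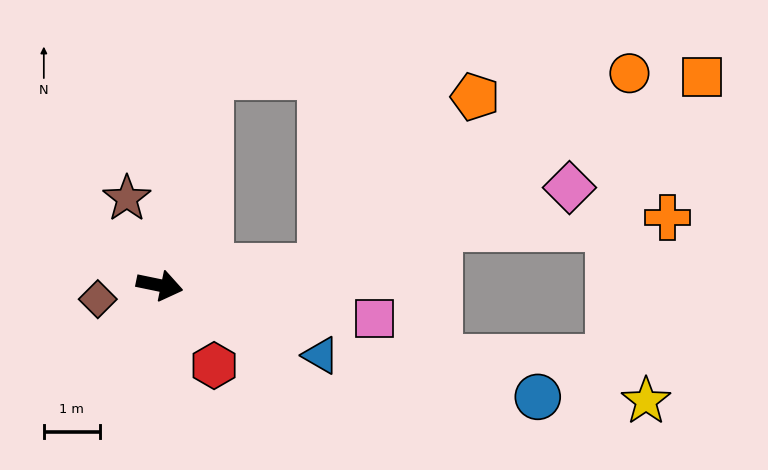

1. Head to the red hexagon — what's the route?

turn right 44°, forward 1.7 m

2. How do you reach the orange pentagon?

blocked — turn left 18°, forward 2.9 m, then turn left 42°, forward 4.1 m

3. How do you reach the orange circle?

blocked — turn left 18°, forward 2.9 m, then turn left 26°, forward 6.5 m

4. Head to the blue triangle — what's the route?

turn right 12°, forward 3.1 m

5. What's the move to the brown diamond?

turn right 156°, forward 1.1 m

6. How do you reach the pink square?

turn left 3°, forward 3.9 m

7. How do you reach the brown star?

turn left 122°, forward 1.7 m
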